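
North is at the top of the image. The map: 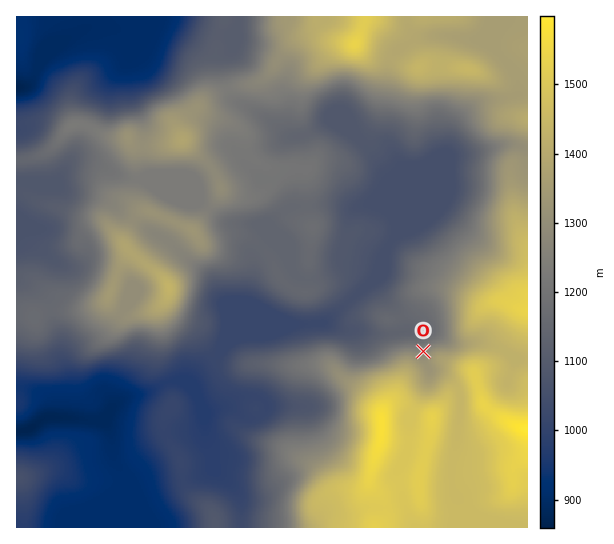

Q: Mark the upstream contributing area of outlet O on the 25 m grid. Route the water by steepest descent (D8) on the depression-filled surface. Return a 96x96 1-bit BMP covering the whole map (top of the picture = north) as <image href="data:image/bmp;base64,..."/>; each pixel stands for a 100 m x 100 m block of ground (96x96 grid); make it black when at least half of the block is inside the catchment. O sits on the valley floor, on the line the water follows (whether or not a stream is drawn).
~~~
<image width="96" height="96" href="data:image/bmp;base64,Qk2+BAAAAAAAAD4AAAAoAAAAYAAAAGAAAAABAAEAAAAAAIAEAAATCwAAEwsAAAIAAAAAAAAA////AAAAAAAAAAAAAAAAAA////8AAAAAAAAAAAf///8AAAAAAAAAAAf///8AAAAAAAAAAAf///8AAAAAAAAAAAf///8AAAAAAAAAAAf///8AAAAAAAAAAA////8AAAAAAAAAAB////8AAAAAAAAAAD////8AAAAAAAAAAD////8AAAAAAAAAAB////8AAAAAAAAAAB////8AAAAAAAAAAB////8AAAAAAAAAAB////8AAAAAAAAAAA////8AAAAAAAAAAA////8AAAAAAAAAAA////8AAAAAAAAAAA////8AAAAAAAAAAA////8AAAAAAAAAAA////gAAAAAAAAAAA///+AAAAAAAAAAAAf//8AAAAAAAAAAAAf//wAAAAAAAAAAAAP//wAAAAAAAAAAAAH//gAAAAAAAAAAAAH//gAAAAAAAAAAAAD//gAAAAAAAAAAAAB//AAAAAAAAAAAAAA//AAAAAAAAAAAAAAf+AAAAAAAAAAAAAAP4AAAAAAAAAAAAAAPAAAAAAAAAAAAAAAAAAAAAAAAAAAAAAAAAAAAAAAAAAAAAAAAAAAAAAAAAAAAAAAAAAAAAAAAAAAAAAAAAAAAAAAAAAAAAAAAAAAAAAAAAAAAAAAAAAAAAAAAAAAAAAAAAAAAAAAAAAAAAAAAAAAAAAAAAAAAAAAAAAAAAAAAAAAAAAAAAAAAAAAAAAAAAAAAAAAAAAAAAAAAAAAAAAAAAAAAAAAAAAAAAAAAAAAAAAAAAAAAAAAAAAAAAAAAAAAAAAAAAAAAAAAAAAAAAAAAAAAAAAAAAAAAAAAAAAAAAAAAAAAAAAAAAAAAAAAAAAAAAAAAAAAAAAAAAAAAAAAAAAAAAAAAAAAAAAAAAAAAAAAAAAAAAAAAAAAAAAAAAAAAAAAAAAAAAAAAAAAAAAAAAAAAAAAAAAAAAAAAAAAAAAAAAAAAAAAAAAAAAAAAAAAAAAAAAAAAAAAAAAAAAAAAAAAAAAAAAAAAAAAAAAAAAAAAAAAAAAAAAAAAAAAAAAAAAAAAAAAAAAAAAAAAAAAAAAAAAAAAAAAAAAAAAAAAAAAAAAAAAAAAAAAAAAAAAAAAAAAAAAAAAAAAAAAAAAAAAAAAAAAAAAAAAAAAAAAAAAAAAAAAAAAAAAAAAAAAAAAAAAAAAAAAAAAAAAAAAAAAAAAAAAAAAAAAAAAAAAAAAAAAAAAAAAAAAAAAAAAAAAAAAAAAAAAAAAAAAAAAAAAAAAAAAAAAAAAAAAAAAAAAAAAAAAAAAAAAAAAAAAAAAAAAAAAAAAAAAAAAAAAAAAAAAAAAAAAAAAAAAAAAAAAAAAAAAAAAAAAAAAAAAAAAAAAAAAAAAAAAAAAAAAAAAAAAAAAAAAAAAAAAAAAAAAAAAAAAAAAAAAAAAAAAAAAAAAAAAAAAAAAAAAAAAAAAAAAAAAAAAAAAAAAAAAAAAAAAAAAAAAAAAAAAAAAAAAAAAAAAAAAAAAAAAAAAAAAAAAAAAAAAAAAAAAAAAAAAAAAAAAAAAAAAAAAAAAAAAAAAAAAAAAA="/>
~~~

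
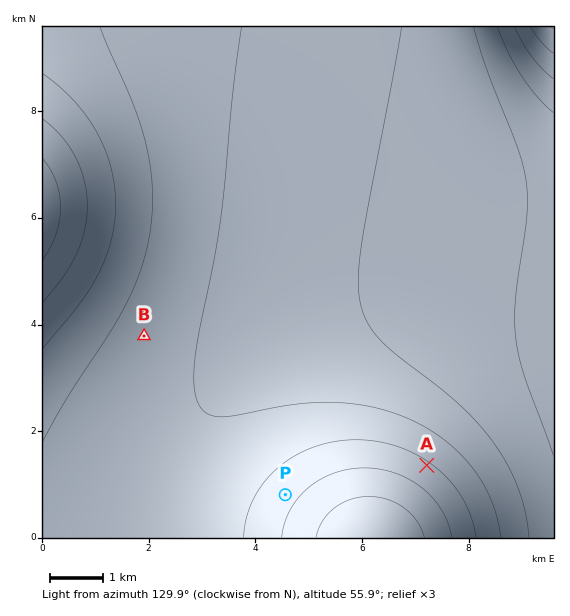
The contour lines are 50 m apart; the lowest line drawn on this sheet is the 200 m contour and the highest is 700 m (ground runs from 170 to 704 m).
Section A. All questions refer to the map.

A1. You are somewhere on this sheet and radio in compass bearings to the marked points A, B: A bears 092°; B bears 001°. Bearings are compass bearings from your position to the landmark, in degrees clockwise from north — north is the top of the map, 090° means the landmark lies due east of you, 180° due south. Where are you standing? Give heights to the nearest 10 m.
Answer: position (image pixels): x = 142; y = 455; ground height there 390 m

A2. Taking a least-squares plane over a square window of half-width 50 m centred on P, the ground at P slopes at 4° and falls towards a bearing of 127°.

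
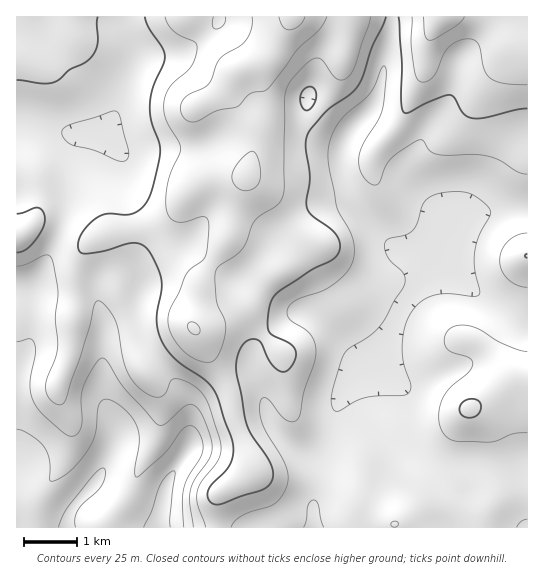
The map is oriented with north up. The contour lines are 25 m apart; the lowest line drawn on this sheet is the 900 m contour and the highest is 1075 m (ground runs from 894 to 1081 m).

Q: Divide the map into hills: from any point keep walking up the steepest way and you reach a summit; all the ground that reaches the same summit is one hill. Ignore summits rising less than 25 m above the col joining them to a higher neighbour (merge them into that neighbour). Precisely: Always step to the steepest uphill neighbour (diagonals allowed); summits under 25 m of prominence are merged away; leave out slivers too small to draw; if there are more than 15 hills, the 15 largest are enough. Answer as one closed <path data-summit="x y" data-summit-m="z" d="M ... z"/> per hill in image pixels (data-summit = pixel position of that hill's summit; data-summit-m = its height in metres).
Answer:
<path data-summit="293 17" data-summit-m="1081" d="M391 16l-375 1 0 105 26 3 27 8 12 1-4 7-5 21-4 24 0 21-7 23-25 51-4 14-16 0 1 233 296-1 0-24 6-18-2-28 14-20 10-43 20-26 13-5 5-5 26-55 26-27 18-11-4-5-40-8-15-8-11-11-18-24-17-38-1-18 2-11 6-11 22-26 7-16 12-63z"/><path data-summit="469 409" data-summit-m="1003" d="M449 265l-18 11-26 27-26 55-5 5-13 5-20 26-10 43-14 20 2 28-6 18 1 25 214-1 0-198-11-4-14-9-33-28z"/><path data-summit="441 17" data-summit-m="1066" d="M527 16l-135 1-9 61-6 19-10 17-16 17-7 15-1 17 4 16 14 30 18 24 16 15 10 4 36 7 8 5 0-26 16-18 20-8 43-3z"/><path data-summit="17 235" data-summit-m="1016" d="M19 123l-3 0 0 171 15 2 5-15 29-62 6-50 5-24 5-11-12-1-27-8z"/><path data-summit="527 255" data-summit-m="1000" d="M527 209l-34 2-22 5-19 17-4 10 3 26 52 47 20 12 5-1z"/>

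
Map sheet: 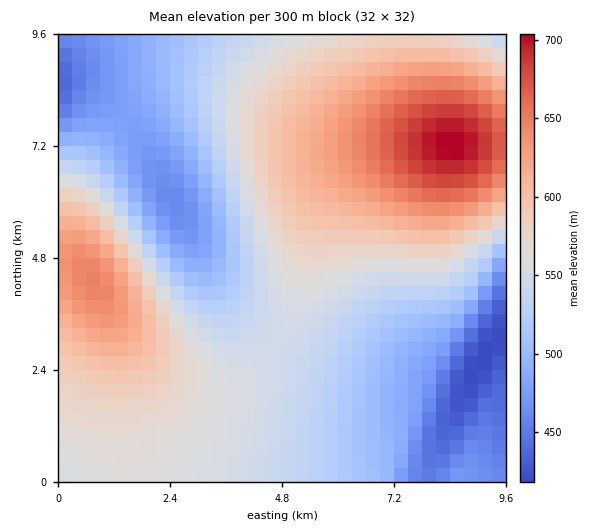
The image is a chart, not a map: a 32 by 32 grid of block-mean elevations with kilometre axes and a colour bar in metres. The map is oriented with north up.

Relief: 415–705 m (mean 555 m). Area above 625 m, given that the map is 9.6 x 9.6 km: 12.6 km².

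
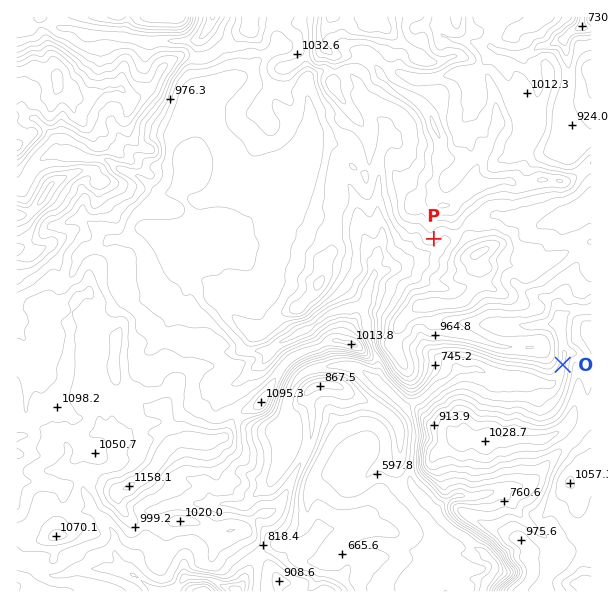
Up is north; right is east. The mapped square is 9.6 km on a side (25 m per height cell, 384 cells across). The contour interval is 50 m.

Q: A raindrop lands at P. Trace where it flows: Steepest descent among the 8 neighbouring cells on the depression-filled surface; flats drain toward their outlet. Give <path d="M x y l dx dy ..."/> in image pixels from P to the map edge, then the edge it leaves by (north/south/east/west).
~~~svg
<path d="M434 239l4 4 0 5-3 3-6 3-3 0-1 1-11 2-16 10-5 0-9 5-9 1-6 6-1 3 0 33 3 5 0 24 1 1 0 3 5 9 0 26 31 31 0 2 5 6 0 6 1 1 0 11-1 1 0 14-2 1 0 14-1 1 0 9 4 9 9 9 0 2 2 0 7 7 0 2 2 0 0 3 18 18 13 7 12 12 3 0 3 3 2 0 0 2 10 10 0 6-10 12-2 9"/>
exit: south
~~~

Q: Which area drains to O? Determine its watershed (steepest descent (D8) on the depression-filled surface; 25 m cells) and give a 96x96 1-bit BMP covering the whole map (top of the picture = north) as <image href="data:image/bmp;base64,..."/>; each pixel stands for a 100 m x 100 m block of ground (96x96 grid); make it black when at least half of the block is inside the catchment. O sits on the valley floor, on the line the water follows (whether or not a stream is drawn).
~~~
<image width="96" height="96" href="data:image/bmp;base64,Qk2+BAAAAAAAAD4AAAAoAAAAYAAAAGAAAAABAAEAAAAAAIAEAAATCwAAEwsAAAIAAAAAAAAA////AAAAAAAAAAAAAAAAAAAAAAAAAAAAAAAAAAAAAAAAAAAAAAAAAAAAAAAAAAAAAAAAAAAAAAAAAAAAAAAAAAAAAAAAAAAAAAAAAAAAAAAAAAAAAAAAAAAAAAAAAAAAAAAAAAAAAAAAAAAAAAAAAAAAAAAAAAAAAAAAAAAAAAAAAAAAAAAAAAAAAAAAAAAAAAAAAAAAAAAAAAAAAAAAAAAAAAAAAAAAAAAAAAAAAAAAAAAAAAAAAAAAAAAAAAAAAAAAAAAAAAAAAAAAAAAAAAAAAAAAAAAAAAAAAAAAAAAAAAAAAAAAAAAAAAAAAAAAAAAAAAAAAAAAAAAAAAAAAAAAAAAAAAAAAAAAAAAAAAAAAAAAAAAAAAAAAAEAAAAAAAAAAAAAAAMAAAAAAAAAAAAAAAcAAAAAAAAAAAAAAA8AAAAAAAAAAAAAAB8AAAAAAAAAAAAAAB8AAAAAAAAAAAAAAA8AAAAAAAAAAAAAAAcAAAAAAAAAAAAAAAcAAAAAAAAAAAAAAAcAAAAAAAAAAAAAAAcAAAAAAAAAAAAAAAMAAAAAAAAAAAAAAAMAAAAAAAAAAAAAAAMAAAAAAAAAAAAAAAMAAAAAAAAAAAAAAAcAAAAAAAAAAAAAAD8AAAAAAAAAAAAAAH8AAAAAAAAAAAAAAP8AAAAAAAAAAAAB//8AAAAAAAAAAAAP//8AAAAAAAAAAAB///8AAAAAAAAAAAP///8AAAAAAAAAAAf///8AAAAAAAAAAAf///8AAAAAAAAAAAf///8AAAAAAAAAAAA///8AAAAAAAAAAAAf//8AAAAAAAAAAAAP//8AAAAAAAAAAAAH//8AAAAAAAAAAAAH//8AAAAAAAAAAAAH//8AAAAAAAAAAAAAwf8AAAAAAAAAAAAAAH8AAAAAAAAAAAAAAB8AAAAAAAAAAAAAAAcAAAAAAAAAAAAAAAAAAAAAAAAAAAAAAAAAAAAAAAAAAAAAAAAAAAAAAAAAAAAAAAAAAAAAAAAAAAAAAAAAAAAAAAAAAAAAAAAAAAAAAAAAAAAAAAAAAAAAAAAAAAAAAAAAAAAAAAAAAAAAAAAAAAAAAAAAAAAAAAAAAAAAAAAAAAAAAAAAAAAAAAAAAAAAAAAAAAAAAAAAAAAAAAAAAAAAAAAAAAAAAAAAAAAAAAAAAAAAAAAAAAAAAAAAAAAAAAAAAAAAAAAAAAAAAAAAAAAAAAAAAAAAAAAAAAAAAAAAAAAAAAAAAAAAAAAAAAAAAAAAAAAAAAAAAAAAAAAAAAAAAAAAAAAAAAAAAAAAAAAAAAAAAAAAAAAAAAAAAAAAAAAAAAAAAAAAAAAAAAAAAAAAAAAAAAAAAAAAAAAAAAAAAAAAAAAAAAAAAAAAAAAAAAAAAAAAAAAAAAAAAAAAAAAAAAAAAAAAAAAAAAAAAAAAAAAAAAAAAAAAAAAAAAAAAAAAAAAAAAAAAAAAAAAAAAAAAAAAAAAAAAAAAAAAAAAAAAAAAAAAAAAAAAAAAAAAAAAAAAAAAAAAAAAAAAAAAAAAAAAAAAAAAAA="/>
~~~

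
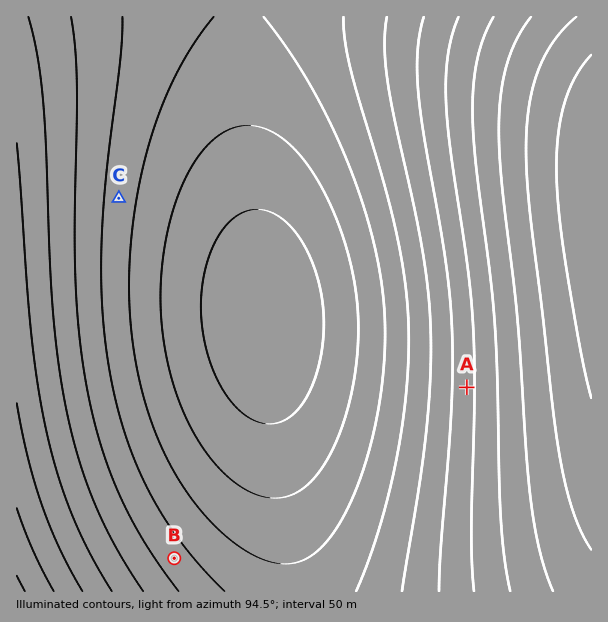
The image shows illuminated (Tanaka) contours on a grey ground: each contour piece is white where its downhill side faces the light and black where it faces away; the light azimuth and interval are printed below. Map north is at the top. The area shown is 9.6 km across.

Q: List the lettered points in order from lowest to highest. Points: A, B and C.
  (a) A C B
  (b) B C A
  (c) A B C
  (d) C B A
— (c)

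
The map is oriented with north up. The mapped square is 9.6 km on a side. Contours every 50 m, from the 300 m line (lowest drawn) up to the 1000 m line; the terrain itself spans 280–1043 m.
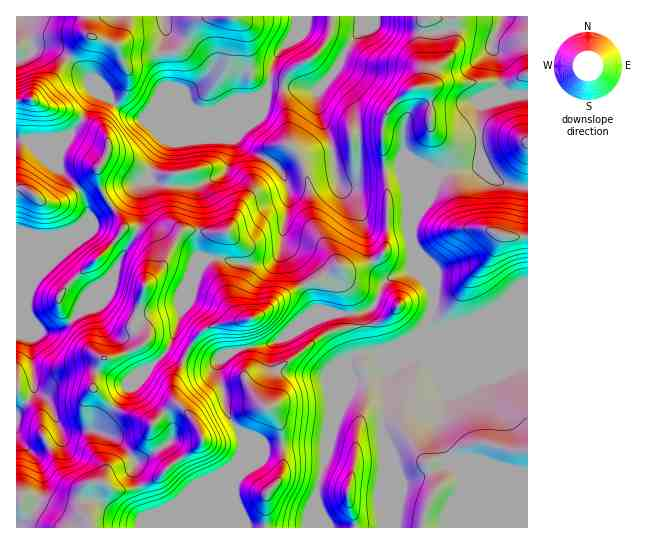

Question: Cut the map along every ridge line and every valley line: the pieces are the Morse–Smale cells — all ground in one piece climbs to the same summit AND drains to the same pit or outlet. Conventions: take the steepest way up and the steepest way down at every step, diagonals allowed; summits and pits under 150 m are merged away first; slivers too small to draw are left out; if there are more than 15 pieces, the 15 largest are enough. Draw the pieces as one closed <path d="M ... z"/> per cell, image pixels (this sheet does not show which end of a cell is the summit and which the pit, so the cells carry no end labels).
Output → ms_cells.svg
<path d="M527 16l-511 1 1 44 12-5 5-8 19 0 12 7 43 42-13-4-14 28-14 15-6 3-32 2 20 22 9 5 21 21 5 8 5 18-11 13-19 7-20 1-23-5 1 297 302-1-3-34 17-68 16-40 0-11 6 5 28-7 9-18 13-13 6-2 14-13 7-16 1-19-21-50 0-16 11-27 12-13 6-12 16-4 18-1 5-3 1-9 4 13 10 11 20 7 13 0z"/><path d="M426 324l-9 11-12 6-13 13-9 18-28 7-6-5 0 11-16 40-17 68 3 35 209-1 0-200-67 0-30 4z"/><path d="M481 156l-1 9-5 3-18 1-16 4-6 12-12 13-11 27 0 16 21 50 0 14-6 17 0 4 4 5 30-4 67-1 0-137-33-9-10-11z"/><path d="M47 47l-13 1-5 8-13 6 0 76 5 2 40-1 6-3 14-15 12-26 2-2 12 2-42-40z"/><path d="M19 139l-3 0 0 91 14 5 20 1 20-4 8-4 11-13-6-21-25-26-9-5-20-23z"/>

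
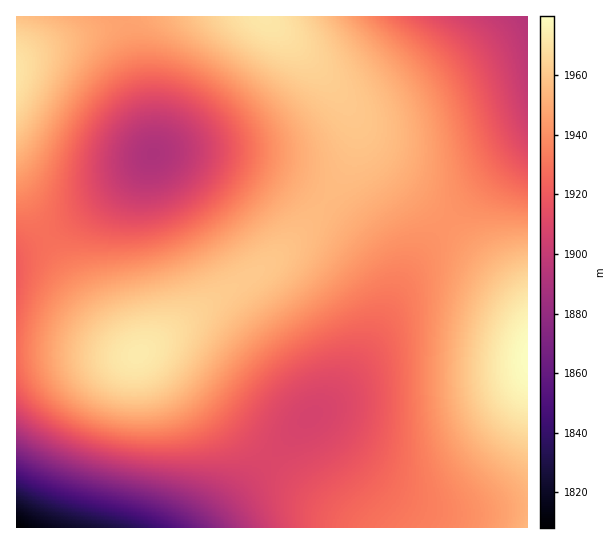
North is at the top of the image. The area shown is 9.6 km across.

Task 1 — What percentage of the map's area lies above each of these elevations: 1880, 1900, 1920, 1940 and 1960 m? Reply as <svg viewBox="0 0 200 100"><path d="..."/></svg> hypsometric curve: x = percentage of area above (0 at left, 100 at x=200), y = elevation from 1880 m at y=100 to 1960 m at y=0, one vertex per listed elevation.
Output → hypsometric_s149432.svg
<svg viewBox="0 0 200 100"><path d="M192 100l-8-25-35-25-54-25-70-25"/></svg>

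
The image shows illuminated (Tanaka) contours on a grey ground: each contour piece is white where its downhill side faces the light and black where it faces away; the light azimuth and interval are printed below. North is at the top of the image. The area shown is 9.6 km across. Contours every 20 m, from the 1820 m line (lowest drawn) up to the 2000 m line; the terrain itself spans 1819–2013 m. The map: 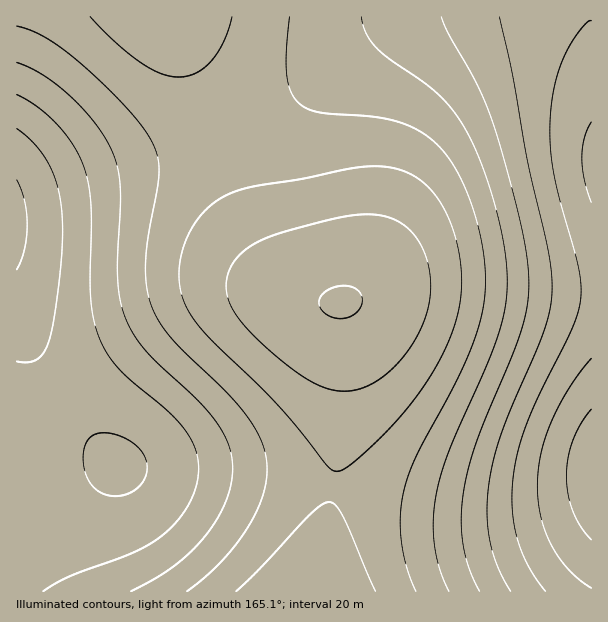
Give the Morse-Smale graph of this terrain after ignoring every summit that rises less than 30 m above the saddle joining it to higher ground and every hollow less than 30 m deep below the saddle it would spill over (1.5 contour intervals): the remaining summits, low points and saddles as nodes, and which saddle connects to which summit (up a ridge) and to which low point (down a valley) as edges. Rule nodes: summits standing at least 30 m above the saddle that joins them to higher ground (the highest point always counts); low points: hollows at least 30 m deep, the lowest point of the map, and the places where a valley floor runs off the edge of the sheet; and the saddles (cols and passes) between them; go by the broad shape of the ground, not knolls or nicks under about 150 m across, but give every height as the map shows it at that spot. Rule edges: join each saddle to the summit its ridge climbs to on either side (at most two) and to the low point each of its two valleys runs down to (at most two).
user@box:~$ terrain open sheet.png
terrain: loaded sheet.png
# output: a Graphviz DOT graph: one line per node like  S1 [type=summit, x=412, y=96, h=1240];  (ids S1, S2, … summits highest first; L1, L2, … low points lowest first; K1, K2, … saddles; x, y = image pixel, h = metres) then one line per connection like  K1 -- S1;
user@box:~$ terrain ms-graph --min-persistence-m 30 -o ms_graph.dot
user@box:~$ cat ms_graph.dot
graph terrain {
  S1 [type=summit, x=591, y=473, h=2013];
  S2 [type=summit, x=17, y=222, h=1964];
  L1 [type=low, x=341, y=302, h=1819];
  K1 [type=saddle, x=218, y=137, h=1870];
  K2 [type=saddle, x=333, y=486, h=1861];
  K1 -- S1;
  K1 -- S2;
  K1 -- L1;
  K2 -- S1;
  K2 -- S2;
  K2 -- L1;
}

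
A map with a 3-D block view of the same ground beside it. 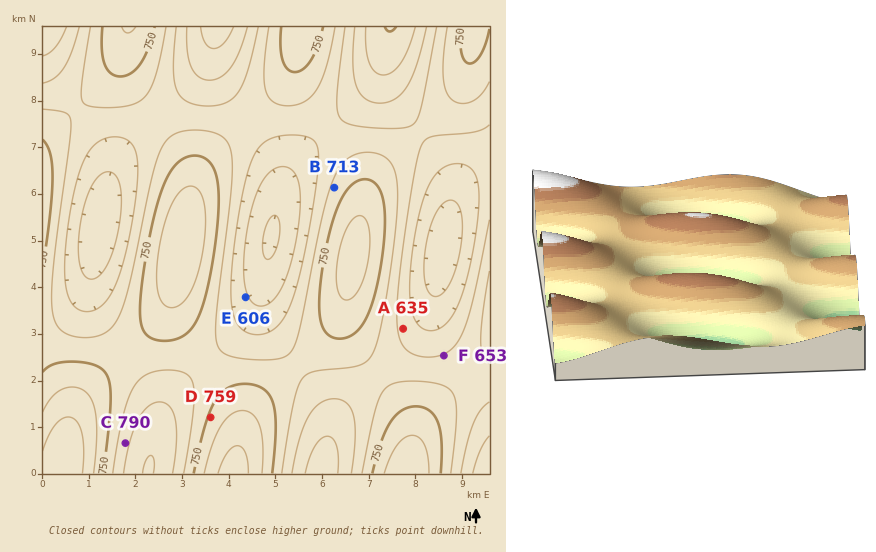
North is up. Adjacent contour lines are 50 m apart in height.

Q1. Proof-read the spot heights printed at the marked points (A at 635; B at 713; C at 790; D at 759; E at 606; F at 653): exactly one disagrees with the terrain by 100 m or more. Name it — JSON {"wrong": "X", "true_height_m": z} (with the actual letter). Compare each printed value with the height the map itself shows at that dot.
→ {"wrong": "C", "true_height_m": 665}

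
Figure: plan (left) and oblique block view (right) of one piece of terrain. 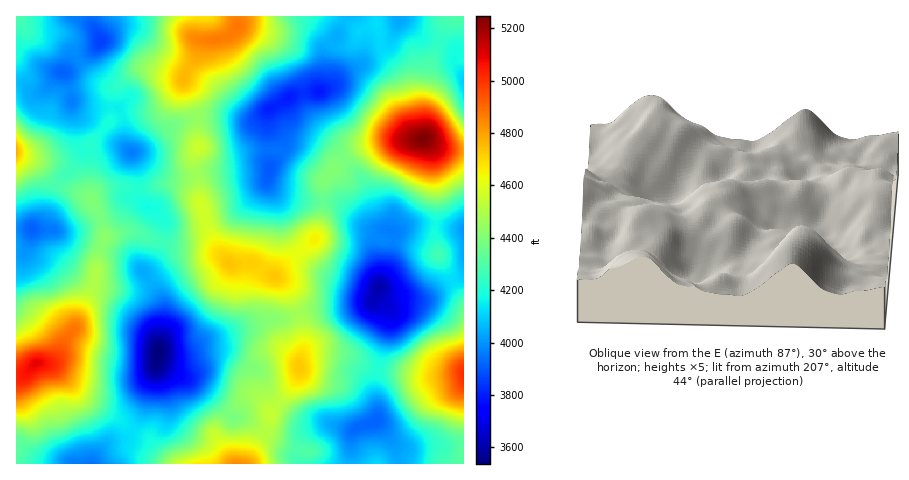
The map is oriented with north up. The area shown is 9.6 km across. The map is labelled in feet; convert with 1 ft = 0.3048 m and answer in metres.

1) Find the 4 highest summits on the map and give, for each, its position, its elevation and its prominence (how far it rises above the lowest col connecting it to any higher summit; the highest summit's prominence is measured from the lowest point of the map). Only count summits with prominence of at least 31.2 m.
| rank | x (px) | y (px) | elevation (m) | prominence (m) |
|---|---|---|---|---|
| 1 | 423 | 139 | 1599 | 521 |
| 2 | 36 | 363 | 1551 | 252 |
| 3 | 238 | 26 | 1486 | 163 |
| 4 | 230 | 264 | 1444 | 81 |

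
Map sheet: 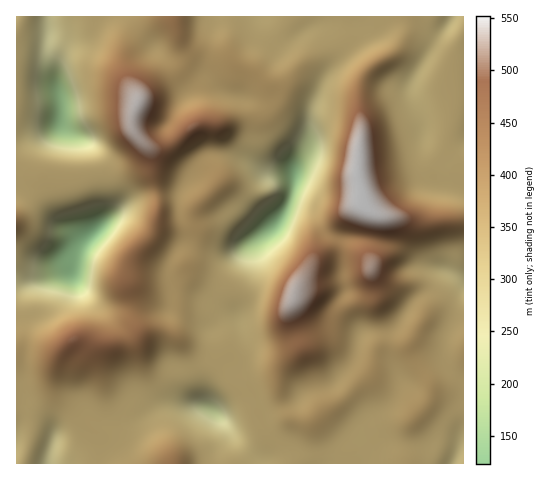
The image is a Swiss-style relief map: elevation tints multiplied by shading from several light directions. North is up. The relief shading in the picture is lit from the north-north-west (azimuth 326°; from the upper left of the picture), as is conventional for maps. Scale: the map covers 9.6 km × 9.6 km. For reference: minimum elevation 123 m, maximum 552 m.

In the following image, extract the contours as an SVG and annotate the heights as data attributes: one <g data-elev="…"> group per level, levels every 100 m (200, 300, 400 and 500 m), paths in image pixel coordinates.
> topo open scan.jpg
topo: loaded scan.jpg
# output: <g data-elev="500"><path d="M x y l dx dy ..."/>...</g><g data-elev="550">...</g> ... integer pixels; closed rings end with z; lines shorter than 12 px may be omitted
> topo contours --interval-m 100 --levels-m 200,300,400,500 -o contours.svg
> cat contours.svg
<g data-elev="200"><path d="M73 291l-23-7-3-3-2-4-1-18 11-20 3-14 8-5 30-9 9-2 8 2 4 5-2 7-6 11-17 22-8 30-4 5z"/><path d="M246 252l-3-1-3-3 0-5 2-5 21-24 15-14 4-6 1-7-3-16 3-11 3-5 6-3 8-2 6 0 2 2 1 5-2 18-22 56-7 8-15 10-8 3z"/><path d="M63 143l-13-5-4-5-1-6 1-21-3-24 4-7 8-4 6 2 6 9 6 15 3 22 10 18-1 3-4 3z"/></g><g data-elev="300"><path d="M34 463l13-33 2-4 4-1 6 3 3 6 0 22 2 7"/><path d="M449 463l10-15 1 3-3 12"/><path d="M231 443l-34-16-14-9-9-11 0-4 3-5 9-7 16-4 9 1 9 5 12 14 8 20 1 7-2 5-3 3z"/><path d="M463 293l-10-11-12-10-1-3 1-3 4-1 14 3 4-1"/><path d="M249 275l-11-5-9-6-5-6-1-7 2-9 5-11 19-23 13-14-12-20-3-9 1-5 3-3 16-5 14-12 9-10 16-29 8-9 5-1 2 7 0 18 6 18 1 11-1 14-5 15-34 69-23 28-8 4z"/><path d="M17 266l8-14 14-15 5-21 5-6 53-15 22-1 5 2 3 4 1 8-3 10-26 34-5 9-3 12-1 20-5 8-8 3-11 1-54-11"/><path d="M64 17l11 23 0 24 9 31 4 20 11 19 3 9-1 8-10 5-21 1-21-4-14-6-9-9-1-7 2-26-1-38 4-32 4-18"/><path d="M456 17l-4 9-6 3-2-4 4-8"/></g><g data-elev="400"><path d="M183 463l-4-11-5-4-5-1-4 1-5 5-2 5 1 5"/><path d="M52 375l16-2 30-1 24-12 7-2 12 0 7-5 13-23-2-4-11-12-2-8 3-18-1-17 1-8 17-28 3-8-2-18-5-16 1-6 10-21 8-10 21-14 16-3 6-2 5-5 3-7 0-6-4-6-18-7-10-1-22 7-6 0-3-4-5-23-5-10-6-6-16-9-11-10-4-2-5 1-4 3-9 17-2 19 2 27 8 22 13 17 10 19 15 16 1 5 0 5-8 25-23 23-13 24-1 7 1 8 10 21-2 11-4 3-5 1-23-2-12 1-9 4-15 11-6 8 0 14 4 12z"/><path d="M463 215l-10-6-25-4-16-5-8-5-7-8-7-20-8-45-11-27-2-10 1-10 11-14-4-1-6 3-16 13-5 7-3 8-5 33-10 51-1 21-5 19 2 17-3 1-13-4-6 4-27 44-7 17-4 14 0 12 6 23 4 23 6 3 15-1 17-6 7-7 6-15 0-31 7-22 0-16 4-8 2 0 2 3 4 14 5 10 0 14 17 9 9 0 11-8 11-19 0-5-5-8 0-6 8-20 8-4 25-8 19-5 7-4"/><path d="M159 17l13 18 7 5 3-2 2-4-1-17"/></g><g data-elev="500"><path d="M283 320l8 0 9-4 7-7 6-9 3-9 2-25 0-6-3-3-4-1-5 4-14 15-6 8-7 25 0 7z"/><path d="M368 279l4 1 4-2 4-8 0-11-8-5-6 2-3 6 0 11z"/><path d="M381 230l11-1 10-3 5-4 1-5-3-4-16-12-9-13-5-17-5-44-5-9-5-4-6 8-7 24-6 28-2 39 3 5 7 4 18 6z"/><path d="M148 157l7-1 4-6-2-5-9-11-3-7 1-7 7-16-1-9-4-7-5-5-10-4-6-1-5 4-2 8-1 23 2 16 3 7 6 7 10 10z"/></g>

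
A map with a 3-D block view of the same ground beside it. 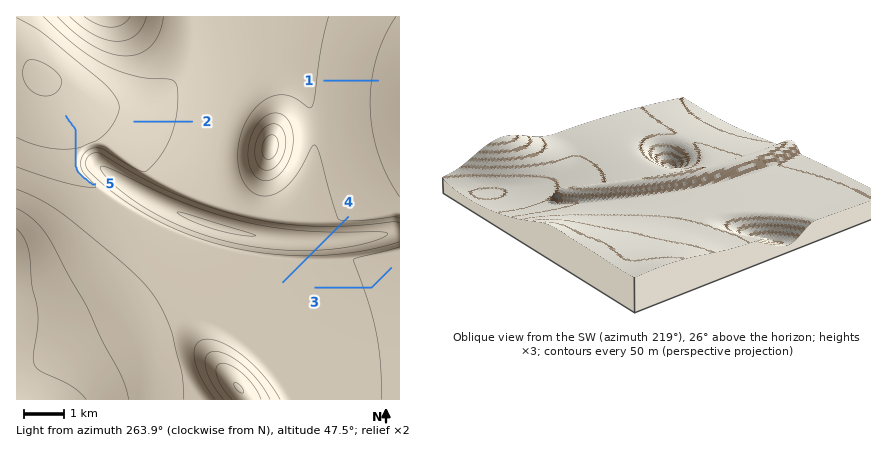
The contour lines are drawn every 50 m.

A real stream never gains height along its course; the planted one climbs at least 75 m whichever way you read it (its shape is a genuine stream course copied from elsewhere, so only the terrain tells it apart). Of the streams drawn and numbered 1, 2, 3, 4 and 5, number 4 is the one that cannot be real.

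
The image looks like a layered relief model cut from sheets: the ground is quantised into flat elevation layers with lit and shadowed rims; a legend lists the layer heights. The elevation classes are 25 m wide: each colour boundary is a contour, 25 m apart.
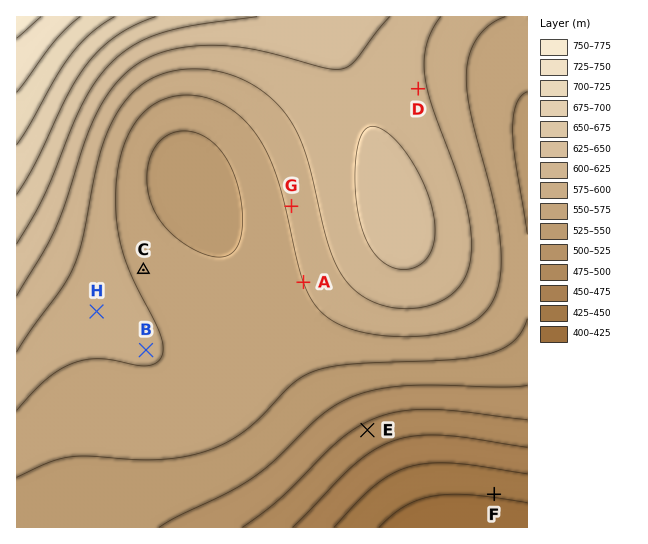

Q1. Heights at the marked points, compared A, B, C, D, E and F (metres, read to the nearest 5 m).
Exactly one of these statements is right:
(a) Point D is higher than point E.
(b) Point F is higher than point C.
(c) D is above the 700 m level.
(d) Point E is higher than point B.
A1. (a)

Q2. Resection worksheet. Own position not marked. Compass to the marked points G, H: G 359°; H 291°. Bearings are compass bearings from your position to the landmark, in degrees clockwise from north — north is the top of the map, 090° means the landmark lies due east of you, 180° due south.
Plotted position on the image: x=294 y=387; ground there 550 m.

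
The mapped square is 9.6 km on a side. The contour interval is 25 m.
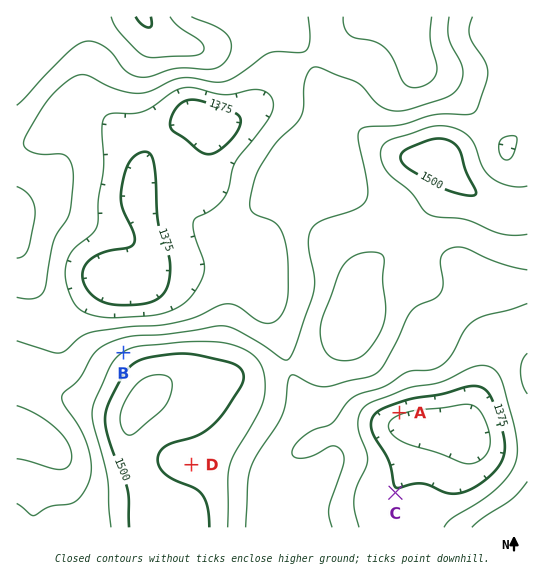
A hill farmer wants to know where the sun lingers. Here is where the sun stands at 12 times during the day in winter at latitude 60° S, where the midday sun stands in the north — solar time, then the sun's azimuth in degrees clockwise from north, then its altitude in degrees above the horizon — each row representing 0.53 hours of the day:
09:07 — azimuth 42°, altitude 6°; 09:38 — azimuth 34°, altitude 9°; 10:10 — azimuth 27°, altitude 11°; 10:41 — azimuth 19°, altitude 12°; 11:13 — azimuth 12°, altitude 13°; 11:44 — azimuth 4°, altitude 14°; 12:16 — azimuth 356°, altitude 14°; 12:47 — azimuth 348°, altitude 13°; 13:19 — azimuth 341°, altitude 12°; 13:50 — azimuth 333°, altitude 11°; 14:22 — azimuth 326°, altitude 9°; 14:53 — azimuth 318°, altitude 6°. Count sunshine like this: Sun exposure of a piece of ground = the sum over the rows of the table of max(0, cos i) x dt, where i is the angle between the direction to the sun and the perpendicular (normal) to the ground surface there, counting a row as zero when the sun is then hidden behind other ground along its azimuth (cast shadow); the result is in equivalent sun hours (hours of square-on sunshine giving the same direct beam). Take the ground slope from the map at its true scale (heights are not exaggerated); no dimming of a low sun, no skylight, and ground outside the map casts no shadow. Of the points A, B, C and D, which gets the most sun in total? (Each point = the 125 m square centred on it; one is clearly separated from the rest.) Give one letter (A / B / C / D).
B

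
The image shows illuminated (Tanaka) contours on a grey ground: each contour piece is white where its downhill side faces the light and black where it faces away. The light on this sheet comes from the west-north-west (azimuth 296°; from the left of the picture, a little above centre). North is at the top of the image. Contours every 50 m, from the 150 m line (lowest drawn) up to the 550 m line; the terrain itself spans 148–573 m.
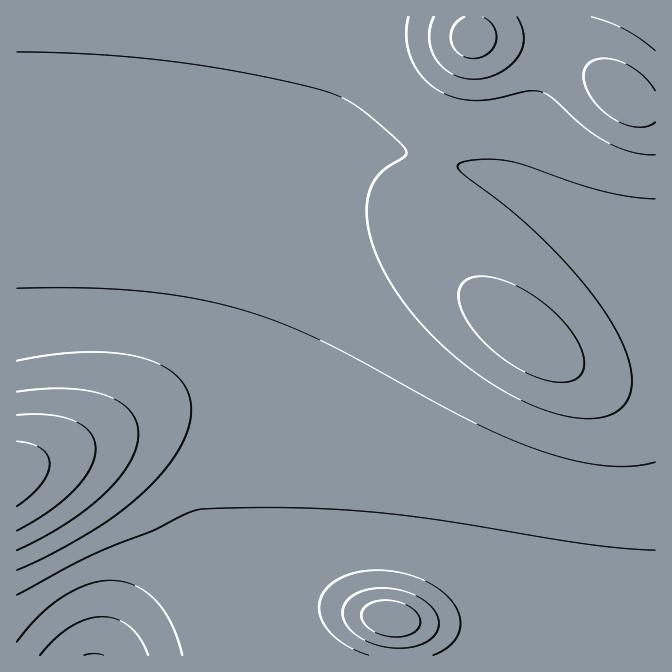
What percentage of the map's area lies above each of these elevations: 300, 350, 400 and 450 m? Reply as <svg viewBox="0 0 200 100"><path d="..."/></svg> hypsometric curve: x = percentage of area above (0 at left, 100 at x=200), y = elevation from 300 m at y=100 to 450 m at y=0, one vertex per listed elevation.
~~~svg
<svg viewBox="0 0 200 100"><path d="M166 100l-42-33-66-34-40-33"/></svg>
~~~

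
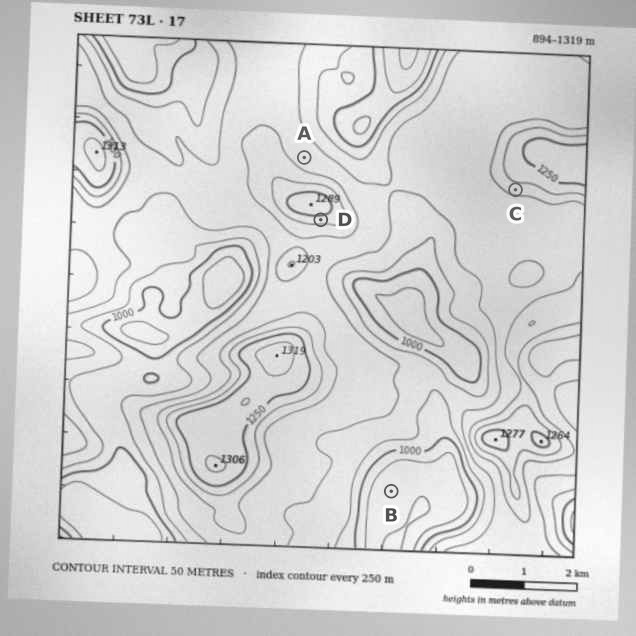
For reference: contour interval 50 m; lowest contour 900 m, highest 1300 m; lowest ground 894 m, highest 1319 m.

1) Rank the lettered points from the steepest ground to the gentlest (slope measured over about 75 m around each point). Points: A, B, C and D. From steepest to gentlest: D C A B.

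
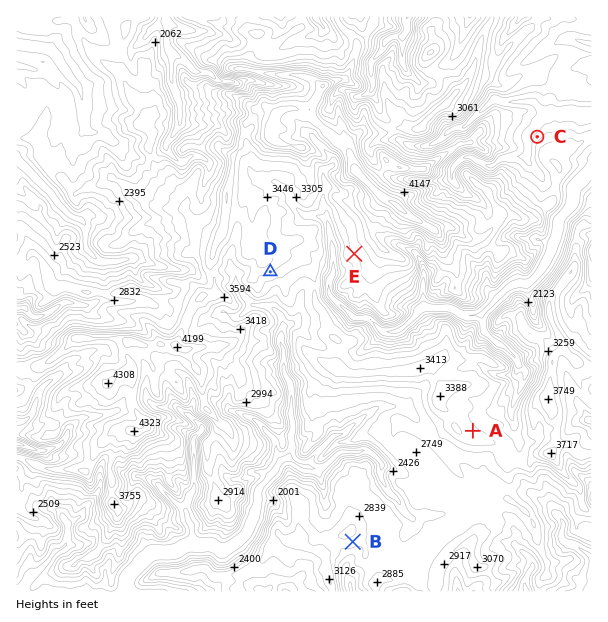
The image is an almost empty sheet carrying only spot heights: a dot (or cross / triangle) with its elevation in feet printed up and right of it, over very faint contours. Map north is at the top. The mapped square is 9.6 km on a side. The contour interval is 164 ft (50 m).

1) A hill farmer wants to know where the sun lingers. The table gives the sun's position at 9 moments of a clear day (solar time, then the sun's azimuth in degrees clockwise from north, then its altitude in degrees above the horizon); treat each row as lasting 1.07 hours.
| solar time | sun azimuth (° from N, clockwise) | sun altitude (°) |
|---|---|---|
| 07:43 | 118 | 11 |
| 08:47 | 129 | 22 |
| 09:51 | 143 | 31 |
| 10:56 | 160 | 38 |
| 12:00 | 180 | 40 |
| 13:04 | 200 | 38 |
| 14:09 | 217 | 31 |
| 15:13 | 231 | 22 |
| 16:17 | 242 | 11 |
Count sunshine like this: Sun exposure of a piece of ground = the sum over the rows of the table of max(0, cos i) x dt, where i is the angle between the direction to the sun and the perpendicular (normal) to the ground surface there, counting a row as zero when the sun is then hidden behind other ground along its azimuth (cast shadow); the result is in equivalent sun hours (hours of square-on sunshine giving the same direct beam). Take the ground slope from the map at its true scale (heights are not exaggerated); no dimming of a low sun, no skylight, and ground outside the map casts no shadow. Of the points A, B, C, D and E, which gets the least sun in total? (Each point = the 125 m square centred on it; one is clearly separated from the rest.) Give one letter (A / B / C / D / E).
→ C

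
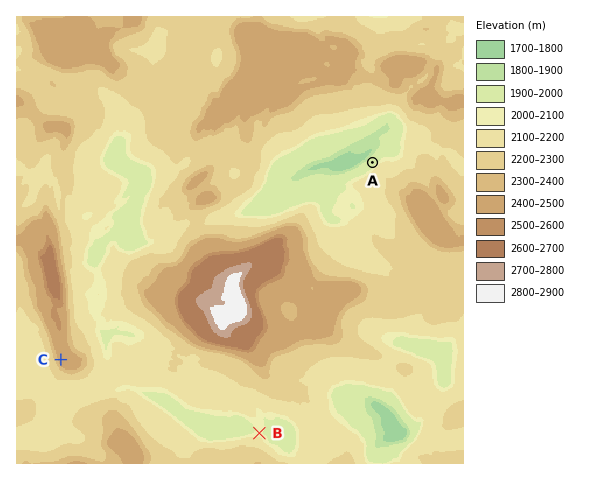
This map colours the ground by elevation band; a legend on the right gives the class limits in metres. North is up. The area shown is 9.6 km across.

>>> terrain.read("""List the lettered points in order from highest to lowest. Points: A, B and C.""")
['C', 'B', 'A']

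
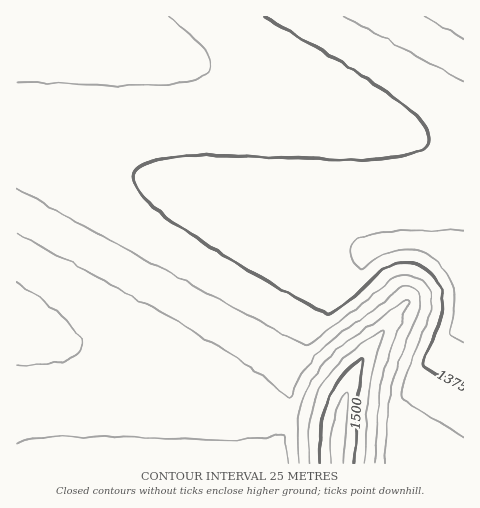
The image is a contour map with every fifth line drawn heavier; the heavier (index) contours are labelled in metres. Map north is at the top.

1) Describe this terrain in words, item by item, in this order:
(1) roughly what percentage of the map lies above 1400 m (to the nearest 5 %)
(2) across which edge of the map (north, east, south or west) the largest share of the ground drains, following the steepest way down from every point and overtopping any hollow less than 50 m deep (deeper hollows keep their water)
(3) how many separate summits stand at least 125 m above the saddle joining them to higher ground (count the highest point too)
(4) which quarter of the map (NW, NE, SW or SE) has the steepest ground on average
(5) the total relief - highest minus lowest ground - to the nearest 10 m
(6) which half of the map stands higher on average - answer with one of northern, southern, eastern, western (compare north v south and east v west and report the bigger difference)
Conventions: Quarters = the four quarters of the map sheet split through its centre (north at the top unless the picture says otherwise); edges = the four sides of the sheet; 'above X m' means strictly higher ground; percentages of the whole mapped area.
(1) About 45 % of the map lies above 1400 m.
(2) Drainage is mainly to the east: more ground falls towards that edge than towards any other.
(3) Counting only tops that stand 125 m proud, the map has 1 summit.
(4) Slopes are steepest in the south-east quarter.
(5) From the lowest to the highest ground is roughly 220 m.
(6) On average the southern half of the map is the higher ground.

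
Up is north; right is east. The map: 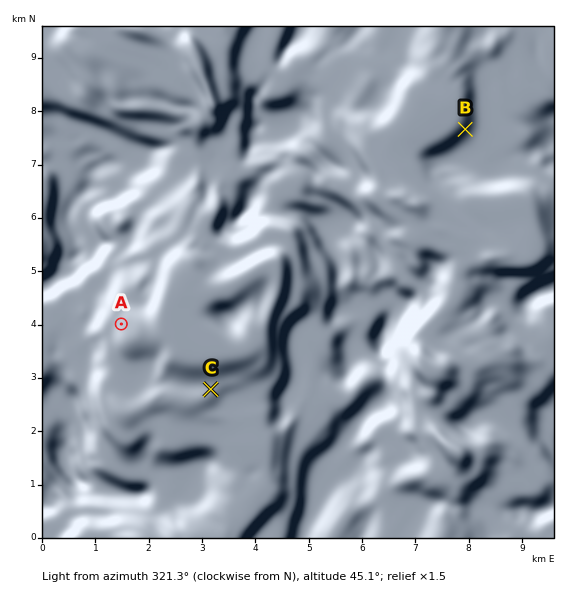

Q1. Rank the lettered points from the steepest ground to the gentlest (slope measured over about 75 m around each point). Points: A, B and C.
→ B A C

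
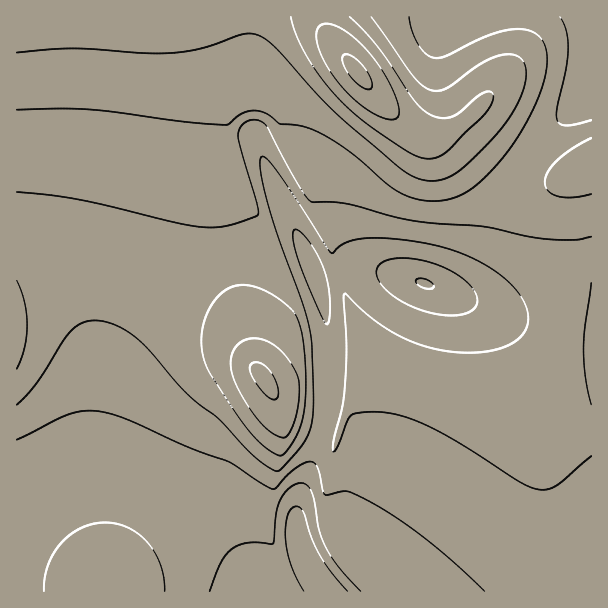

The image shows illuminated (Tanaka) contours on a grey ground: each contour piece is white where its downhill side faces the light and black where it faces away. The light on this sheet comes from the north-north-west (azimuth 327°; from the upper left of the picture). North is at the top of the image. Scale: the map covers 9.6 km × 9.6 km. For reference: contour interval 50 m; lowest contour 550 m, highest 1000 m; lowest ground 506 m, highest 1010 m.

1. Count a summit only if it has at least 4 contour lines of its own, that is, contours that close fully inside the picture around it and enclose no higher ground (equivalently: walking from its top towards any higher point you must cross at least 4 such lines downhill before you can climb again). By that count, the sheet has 0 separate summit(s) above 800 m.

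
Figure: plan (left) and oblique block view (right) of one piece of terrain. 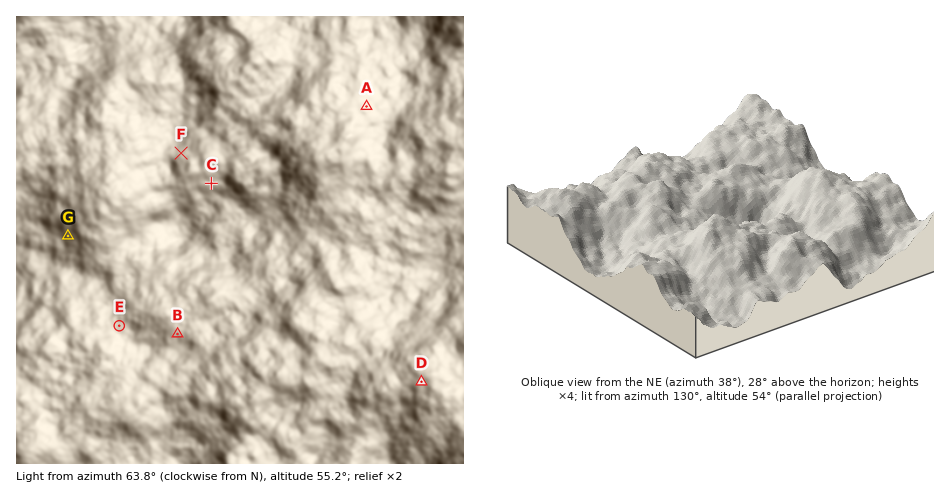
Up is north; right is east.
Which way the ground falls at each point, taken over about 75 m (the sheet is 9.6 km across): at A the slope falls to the NE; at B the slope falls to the S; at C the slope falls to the S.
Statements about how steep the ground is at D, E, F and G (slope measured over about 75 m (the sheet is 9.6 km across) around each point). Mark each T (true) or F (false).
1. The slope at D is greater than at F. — F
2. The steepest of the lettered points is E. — F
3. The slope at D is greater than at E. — T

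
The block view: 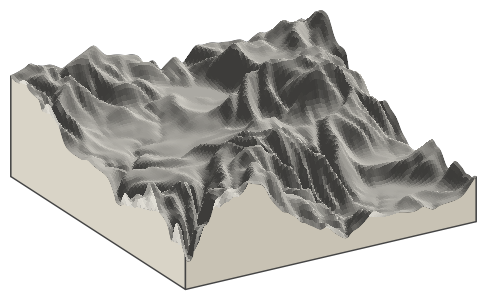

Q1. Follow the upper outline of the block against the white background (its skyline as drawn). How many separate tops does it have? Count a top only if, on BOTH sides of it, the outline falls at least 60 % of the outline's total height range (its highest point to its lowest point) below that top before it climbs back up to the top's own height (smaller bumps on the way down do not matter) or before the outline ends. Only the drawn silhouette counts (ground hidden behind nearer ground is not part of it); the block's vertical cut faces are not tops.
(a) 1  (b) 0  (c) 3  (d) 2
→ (b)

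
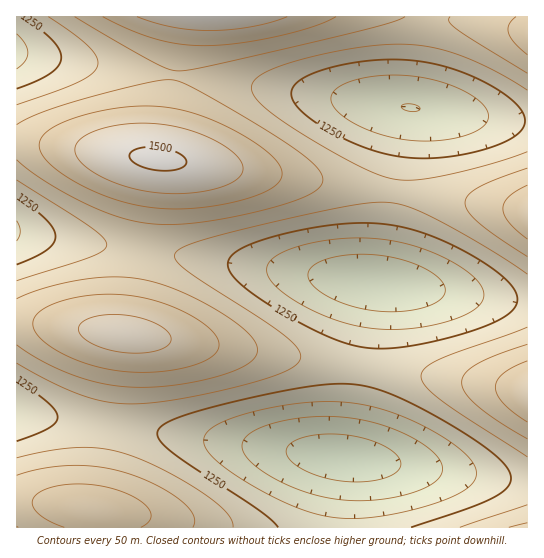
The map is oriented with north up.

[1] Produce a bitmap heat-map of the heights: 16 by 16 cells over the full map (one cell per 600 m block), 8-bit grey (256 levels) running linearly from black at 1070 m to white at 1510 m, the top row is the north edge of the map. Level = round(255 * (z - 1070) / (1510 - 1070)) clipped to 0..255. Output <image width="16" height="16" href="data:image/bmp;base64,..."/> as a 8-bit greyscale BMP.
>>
<image width="16" height="16" href="data:image/bmp;base64,Qk02BQAAAAAAADYEAAAoAAAAEAAAABAAAAABAAgAAAAAAAABAAATCwAAEwsAAAABAAAAAAAAAAAAAAEBAQACAgIAAwMDAAQEBAAFBQUABgYGAAcHBwAICAgACQkJAAoKCgALCwsADAwMAA0NDQAODg4ADw8PABAQEAAREREAEhISABMTEwAUFBQAFRUVABYWFgAXFxcAGBgYABkZGQAaGhoAGxsbABwcHAAdHR0AHh4eAB8fHwAgICAAISEhACIiIgAjIyMAJCQkACUlJQAmJiYAJycnACgoKAApKSkAKioqACsrKwAsLCwALS0tAC4uLgAvLy8AMDAwADExMQAyMjIAMzMzADQ0NAA1NTUANjY2ADc3NwA4ODgAOTk5ADo6OgA7OzsAPDw8AD09PQA+Pj4APz8/AEBAQABBQUEAQkJCAENDQwBEREQARUVFAEZGRgBHR0cASEhIAElJSQBKSkoAS0tLAExMTABNTU0ATk5OAE9PTwBQUFAAUVFRAFJSUgBTU1MAVFRUAFVVVQBWVlYAV1dXAFhYWABZWVkAWlpaAFtbWwBcXFwAXV1dAF5eXgBfX18AYGBgAGFhYQBiYmIAY2NjAGRkZABlZWUAZmZmAGdnZwBoaGgAaWlpAGpqagBra2sAbGxsAG1tbQBubm4Ab29vAHBwcABxcXEAcnJyAHNzcwB0dHQAdXV1AHZ2dgB3d3cAeHh4AHl5eQB6enoAe3t7AHx8fAB9fX0Afn5+AH9/fwCAgIAAgYGBAIKCggCDg4MAhISEAIWFhQCGhoYAh4eHAIiIiACJiYkAioqKAIuLiwCMjIwAjY2NAI6OjgCPj48AkJCQAJGRkQCSkpIAk5OTAJSUlACVlZUAlpaWAJeXlwCYmJgAmZmZAJqamgCbm5sAnJycAJ2dnQCenp4An5+fAKCgoAChoaEAoqKiAKOjowCkpKQApaWlAKampgCnp6cAqKioAKmpqQCqqqoAq6urAKysrACtra0Arq6uAK+vrwCwsLAAsbGxALKysgCzs7MAtLS0ALW1tQC2trYAt7e3ALi4uAC5ubkAurq6ALu7uwC8vLwAvb29AL6+vgC/v78AwMDAAMHBwQDCwsIAw8PDAMTExADFxcUAxsbGAMfHxwDIyMgAycnJAMrKygDLy8sAzMzMAM3NzQDOzs4Az8/PANDQ0ADR0dEA0tLSANPT0wDU1NQA1dXVANbW1gDX19cA2NjYANnZ2QDa2toA29vbANzc3ADd3d0A3t7eAN/f3wDg4OAA4eHhAOLi4gDj4+MA5OTkAOXl5QDm5uYA5+fnAOjo6ADp6ekA6urqAOvr6wDs7OwA7e3tAO7u7gDv7+8A8PDwAPHx8QDy8vIA8/PzAPT09AD19fUA9vb2APf39wD4+PgA+fn5APr6+gD7+/sA/Pz8AP39/QD+/v4A////ALnJzce3oIVrVUZBRVFjd4qut7arl3xeQSgYERYkOVJse4WHf29YPycUCQgSJ0NjhFxueHpzZlVENzAzQFd0lrdyjZ+op56QgHFoZ25+la/KpsHT29fLt6GKeG1rcX+SprvQ3N7VwqiLblVEPT9LXXOaqrOzqZZ9YEUuIBsiM0xpZ3qIjoyBb1tHNy8wPFJwklp2jp2kopiKem1maHKGoL+Co7/T3NzSwq+dj4iKlKW7r83l9fr05c2zmIFxa255i6/F1+Hh18Opi21UQzxATWN/k6Svsauchm5WQjc2P1NvVW6GmqWoo5aGdWhhY2+EoV9/n7rO2NjQwrGimJWbqsA="/>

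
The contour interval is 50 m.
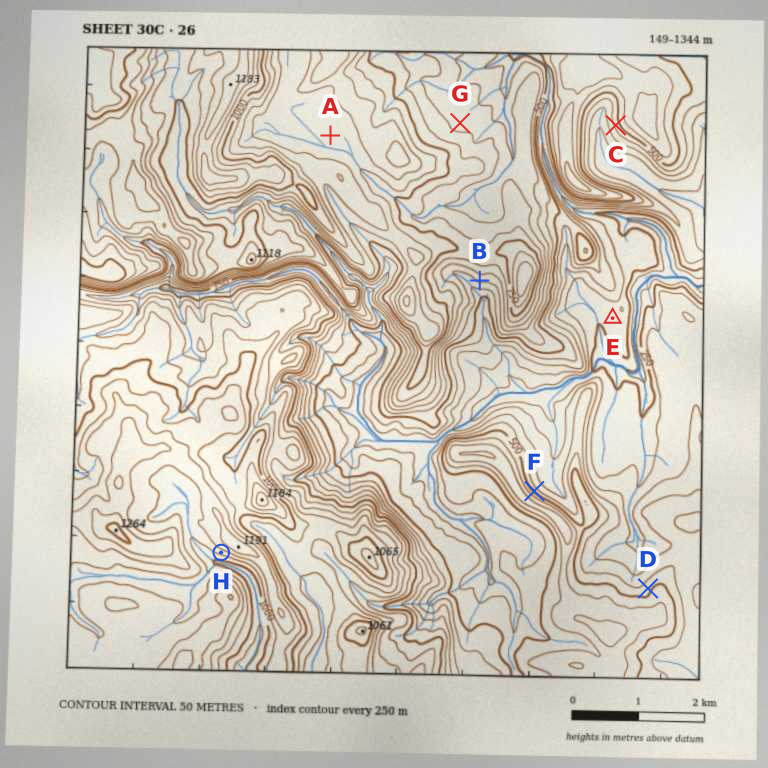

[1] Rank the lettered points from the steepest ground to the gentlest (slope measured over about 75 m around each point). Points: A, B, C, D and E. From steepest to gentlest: C B D E A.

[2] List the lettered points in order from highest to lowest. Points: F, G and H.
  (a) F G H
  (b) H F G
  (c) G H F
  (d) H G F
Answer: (d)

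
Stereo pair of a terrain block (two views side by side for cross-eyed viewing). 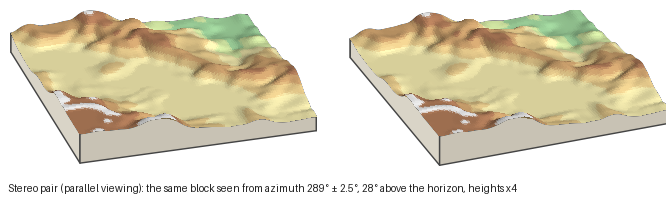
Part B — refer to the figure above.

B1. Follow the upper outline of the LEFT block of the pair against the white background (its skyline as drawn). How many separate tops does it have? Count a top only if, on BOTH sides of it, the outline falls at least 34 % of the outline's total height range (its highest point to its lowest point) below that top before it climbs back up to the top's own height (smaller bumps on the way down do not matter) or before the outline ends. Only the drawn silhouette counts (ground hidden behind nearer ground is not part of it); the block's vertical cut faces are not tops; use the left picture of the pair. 0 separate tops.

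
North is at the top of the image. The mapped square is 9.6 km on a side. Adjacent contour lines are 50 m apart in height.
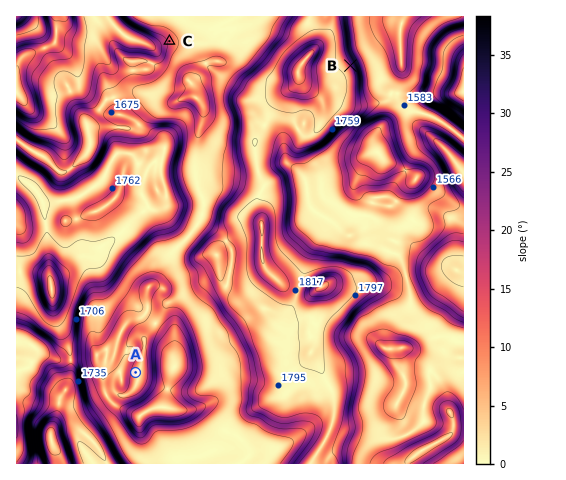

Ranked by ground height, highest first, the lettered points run B C A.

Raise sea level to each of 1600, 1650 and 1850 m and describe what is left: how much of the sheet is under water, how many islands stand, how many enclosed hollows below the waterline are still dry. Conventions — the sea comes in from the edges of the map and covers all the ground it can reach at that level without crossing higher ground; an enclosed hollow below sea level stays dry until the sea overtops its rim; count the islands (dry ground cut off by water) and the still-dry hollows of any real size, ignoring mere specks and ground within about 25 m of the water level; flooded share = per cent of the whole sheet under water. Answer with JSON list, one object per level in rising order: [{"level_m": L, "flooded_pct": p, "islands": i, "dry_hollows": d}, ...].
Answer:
[{"level_m": 1600, "flooded_pct": 42, "islands": 0, "dry_hollows": 0}, {"level_m": 1650, "flooded_pct": 50, "islands": 0, "dry_hollows": 0}, {"level_m": 1850, "flooded_pct": 94, "islands": 4, "dry_hollows": 0}]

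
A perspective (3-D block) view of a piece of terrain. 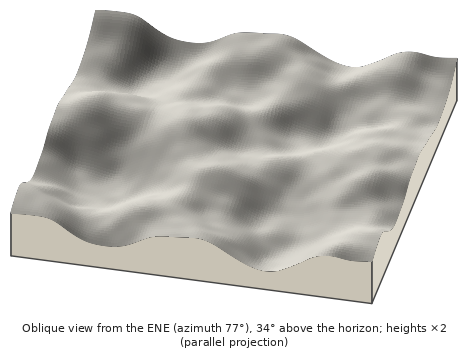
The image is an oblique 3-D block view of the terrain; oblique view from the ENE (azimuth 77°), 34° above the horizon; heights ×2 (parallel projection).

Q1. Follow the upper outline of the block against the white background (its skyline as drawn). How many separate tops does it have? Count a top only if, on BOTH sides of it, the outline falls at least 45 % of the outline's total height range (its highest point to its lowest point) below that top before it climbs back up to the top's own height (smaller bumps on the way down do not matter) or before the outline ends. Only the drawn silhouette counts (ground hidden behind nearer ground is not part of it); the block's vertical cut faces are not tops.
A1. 0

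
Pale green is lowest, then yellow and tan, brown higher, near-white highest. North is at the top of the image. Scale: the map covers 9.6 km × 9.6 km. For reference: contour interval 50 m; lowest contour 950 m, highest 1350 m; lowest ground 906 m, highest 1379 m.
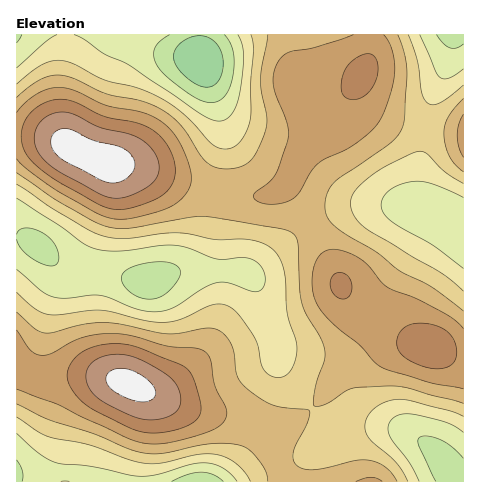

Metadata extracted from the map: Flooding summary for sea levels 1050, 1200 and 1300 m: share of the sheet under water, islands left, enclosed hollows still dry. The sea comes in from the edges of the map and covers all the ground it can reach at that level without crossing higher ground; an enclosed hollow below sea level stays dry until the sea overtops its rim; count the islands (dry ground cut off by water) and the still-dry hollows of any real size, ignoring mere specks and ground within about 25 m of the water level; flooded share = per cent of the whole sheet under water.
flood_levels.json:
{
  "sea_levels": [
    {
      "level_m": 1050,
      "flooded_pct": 18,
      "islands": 0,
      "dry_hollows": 0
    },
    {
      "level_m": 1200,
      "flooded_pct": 71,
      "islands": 0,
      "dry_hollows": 0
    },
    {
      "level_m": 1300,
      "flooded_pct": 94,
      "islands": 2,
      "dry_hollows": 0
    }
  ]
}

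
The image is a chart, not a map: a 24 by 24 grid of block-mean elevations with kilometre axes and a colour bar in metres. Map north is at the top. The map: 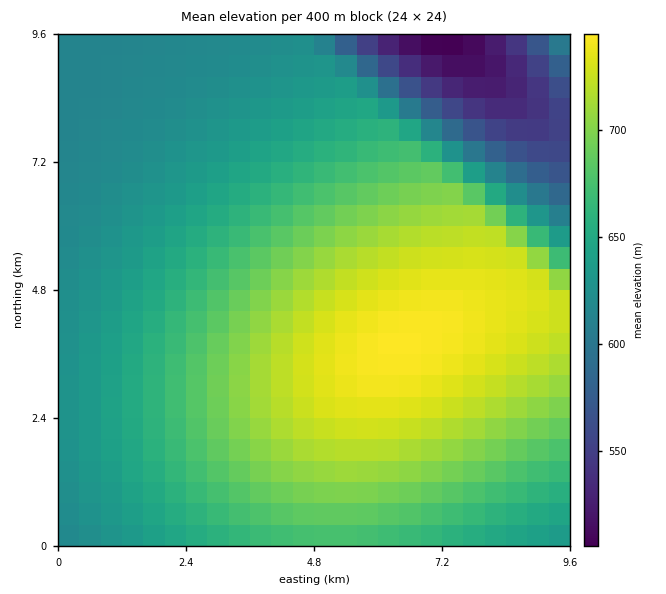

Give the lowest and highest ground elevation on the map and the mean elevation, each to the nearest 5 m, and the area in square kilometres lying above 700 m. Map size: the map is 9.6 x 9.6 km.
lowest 500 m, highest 745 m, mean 660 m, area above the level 26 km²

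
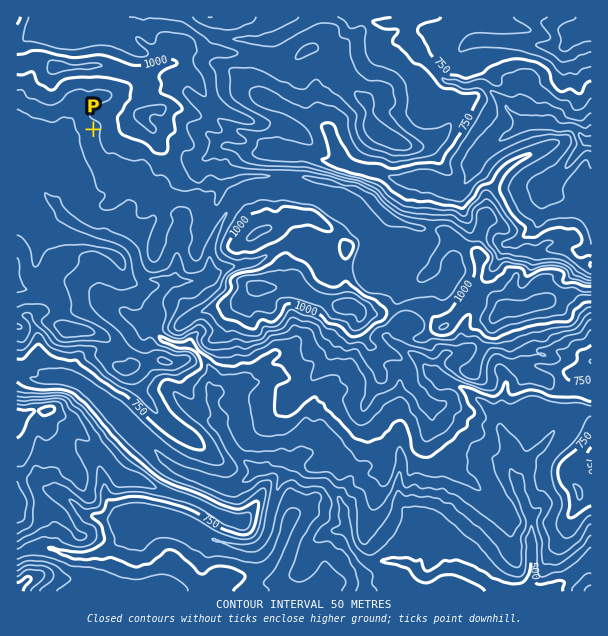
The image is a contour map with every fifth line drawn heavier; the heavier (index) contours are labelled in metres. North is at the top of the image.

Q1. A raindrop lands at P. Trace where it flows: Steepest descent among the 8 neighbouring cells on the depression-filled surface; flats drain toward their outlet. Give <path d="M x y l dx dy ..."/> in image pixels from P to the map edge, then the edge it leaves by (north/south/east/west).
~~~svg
<path d="M93 129l-6 0-3 2-7 6-3 0-6 6 0 25-2 2-1 6-5 4 0 14-4 6 0 6 4 4 0 2 14 12 15 7 7 2 5 3 12 1 4 3 3 0 6 3 8 8 1 3 0 4 2 2 0 6 1 1 0 3 5 6 6 3 12 0 1 2 3 0 0 7-7 8-5 9 2 4 3 3 0 23 4 4 15 8 12 0 6 3 11 10 0 2 3 3 1 6 2 1 0 6-2 2 0 9 3 3 0 13 5 9 0 9 6 8 10 21 18 16 3 0 2 2 19 0 2 1 4 0 6 5 8 0 6 6 21 0 3 1 3 3 0 2 10 10 2 6 4 8 0 7 2 2 0 3 3 6 0 10 1 2 2 6 13 13 3 0 2 2 4 0 2-2 24 0 1 2 5 0 1 1 3 0 12 12 8 0 3-3 9-4 15 0 4 3 5 0 10 7 6 3 3 0 6 5 5 0 1 1 3 0 6 3"/>
exit: south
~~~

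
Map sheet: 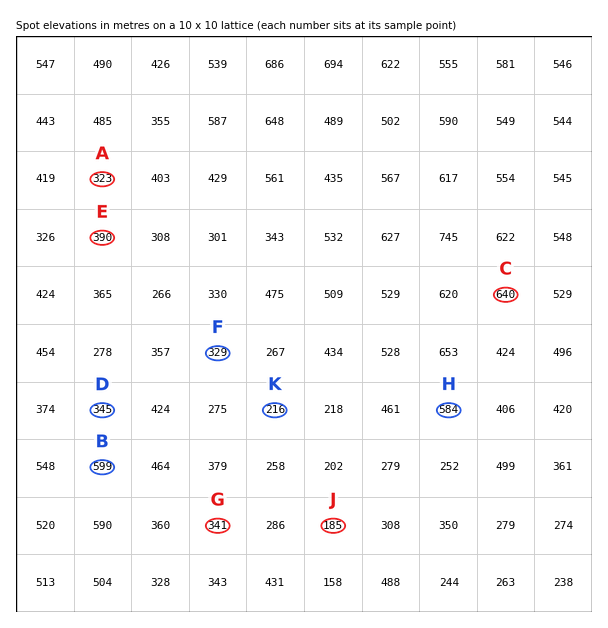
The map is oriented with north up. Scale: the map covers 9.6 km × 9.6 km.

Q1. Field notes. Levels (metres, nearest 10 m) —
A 320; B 600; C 640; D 340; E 390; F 330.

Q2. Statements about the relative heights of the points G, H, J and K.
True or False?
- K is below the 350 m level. True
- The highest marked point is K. False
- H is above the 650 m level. False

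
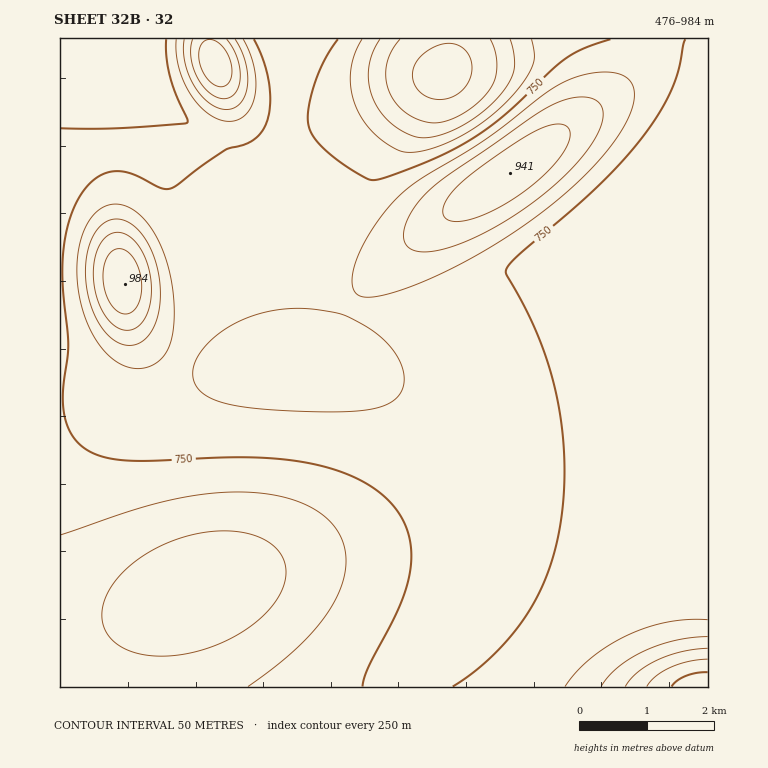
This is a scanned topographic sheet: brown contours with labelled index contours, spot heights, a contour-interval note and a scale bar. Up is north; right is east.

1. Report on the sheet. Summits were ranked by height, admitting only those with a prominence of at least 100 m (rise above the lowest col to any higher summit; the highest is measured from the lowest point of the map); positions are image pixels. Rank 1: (125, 284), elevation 984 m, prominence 508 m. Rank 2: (510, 173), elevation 941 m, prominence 144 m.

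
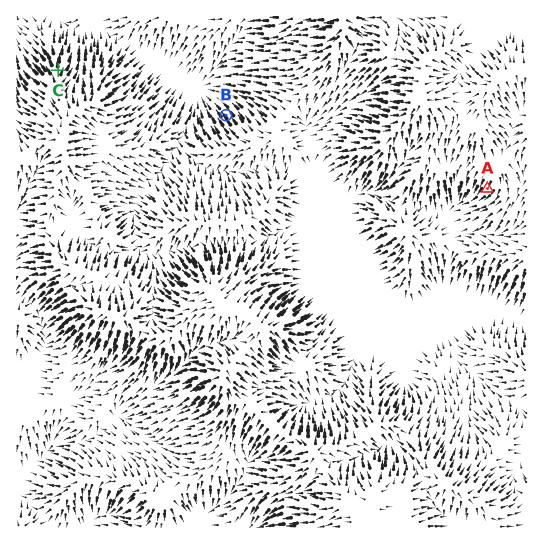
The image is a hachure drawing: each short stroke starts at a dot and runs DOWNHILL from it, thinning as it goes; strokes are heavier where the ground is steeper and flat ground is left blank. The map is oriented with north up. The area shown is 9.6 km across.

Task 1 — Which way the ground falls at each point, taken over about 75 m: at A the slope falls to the SW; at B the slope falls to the NW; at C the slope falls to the N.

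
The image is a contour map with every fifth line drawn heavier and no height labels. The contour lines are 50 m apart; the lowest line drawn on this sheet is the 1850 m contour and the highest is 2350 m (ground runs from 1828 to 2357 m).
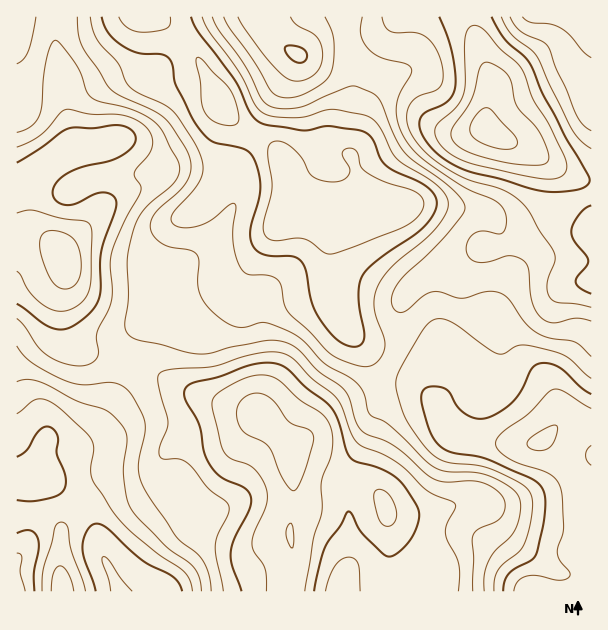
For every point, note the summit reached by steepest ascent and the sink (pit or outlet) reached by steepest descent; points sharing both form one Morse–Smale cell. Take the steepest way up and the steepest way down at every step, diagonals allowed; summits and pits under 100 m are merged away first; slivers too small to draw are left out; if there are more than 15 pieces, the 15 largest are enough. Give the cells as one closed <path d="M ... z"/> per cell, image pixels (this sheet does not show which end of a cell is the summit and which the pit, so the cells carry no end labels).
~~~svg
<path d="M470 16l-74 0-13 12-11 3-25 1 1 16 8 29-10 60 2 13 2 5-11-3-10 2-29 14-16 2 5 28-1 14 18-1 31 16-5 4-2 15 0 33 7 27 7 17 18 20 30 15 4-4 4-16 0-30 3-11 22-21 43-20 14-10 13 1 14-3 39-21 9 0 18 6 17 1 0-29-4-13-7-7-27-15-21-15-24-9-23-14 0-12 4-18 0-21z"/><path d="M393 358l-19 30-9 6-17 4-13 8-43 43-2 10 5 42-5 21 2 48-4 21 303 1 1-40-6-10-8-27 0-27-25-38-10-10-7 4-39 0-27-4-18-6-10-12-21-45-7-7z"/><path d="M138 16l-81 0-2 4 0 24 7 30 0 18 10 39 0 16 18-1 2 3 10 43 0 11-4 7-7 11-25 25-4 5 0 7 18-8 22 0 21 6 24 2 24 6 7 5 4 17 54-4 8-7 14-23 31-43-3-32-4-18-4-6-11-11-24-14-13-11-8-12-17-34-15-24-26-25-12-4-8 1z"/><path d="M123 360l-8 30-19 38-10 10-11 4-28-2-4 12-1 21-4 4 16 7 18 14 16 15 8 15 6 26 18 38 167 0 2-2 3-20-2-48 5-21-3-40-6-17-28-30-55-17-30-13-27-17z"/><path d="M557 223l-14 1-24 16-15 6-22 0-14 10-33 14-15 8-14 15-4 9-2 36-6 21 11 5 16 13 21 45 10 12 10 5 35 5 39 0 7-4 25 30 10 18 0 27 8 27 5 10 1-321-17-2z"/><path d="M306 211l-16 0-4 2-47 67-8 3-50 4 5 27-16 30-4 16 0 9 3 6 14 13 24 10 51 16 24 24 8 14 39-42 10-7 26-9 9-6 18-28-2-4-28-13-18-20-7-17-7-27 0-33 2-15 5-4z"/><path d="M263 16l-124 1 5 2 8-1 12 4 26 25 15 24 19 39 19 18 24 14 11 11 7 16 15-1 29-14 19 0-2-11 2-21 8-45-8-29-2-15-22 4-27 18-21-17z"/><path d="M591 16l-121 1 20 60 0 21-4 18 0 12 23 14 24 9 34 23 21 7 4-1z"/><path d="M45 242l-29 1 1 238 16-1 7-4 3-24 4-12 28 2 11-4 10-10 19-38 7-27 0-3-5-2-34-8-13-12-4-12-4-20 4-42-5-10-8-8z"/><path d="M56 16l-40 1 0 225 29 0 8 4 9 10 4-10 25-25 7-11 4-7 0-11-10-43-2-3-18 1 0-16-10-39 0-18-7-30z"/><path d="M102 250l-22 0-16 8 0 60 4 17 10 13 14 6 30 6 12-27 28-30 1-13 16-2 2-3-1-12-6-8-12-5-39-4z"/><path d="M44 478l-28 4 0 109 103 1-5-16-12-22-6-26-8-15-16-15z"/><path d="M180 286l-17 4-1 13-28 30-12 26 24 8 30 18 2-1-12-15 0-9 4-16 16-30z"/><path d="M344 16l-80 1 12 21 14 12 9 5 25-18 21-5z"/><path d="M395 16l-50 0-1 11 3 5 25-1 11-3z"/>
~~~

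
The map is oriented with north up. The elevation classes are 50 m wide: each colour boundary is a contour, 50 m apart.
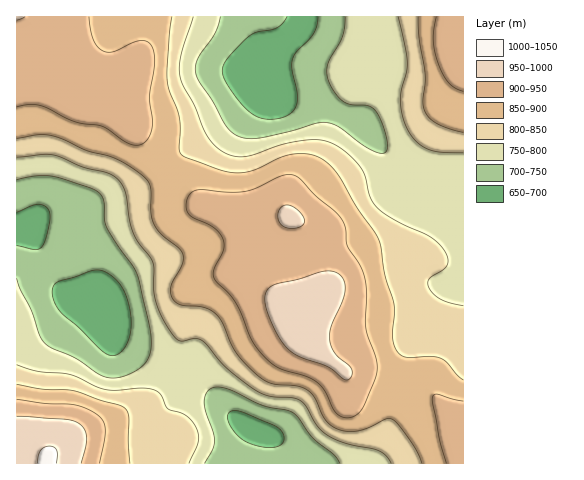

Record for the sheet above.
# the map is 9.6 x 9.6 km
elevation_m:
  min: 670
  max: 1000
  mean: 830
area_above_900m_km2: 21.8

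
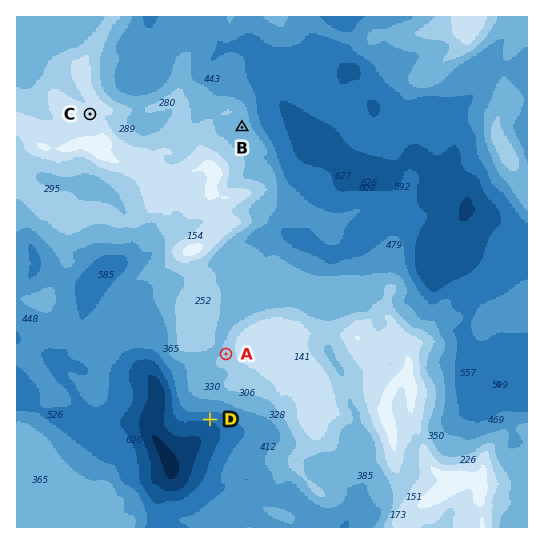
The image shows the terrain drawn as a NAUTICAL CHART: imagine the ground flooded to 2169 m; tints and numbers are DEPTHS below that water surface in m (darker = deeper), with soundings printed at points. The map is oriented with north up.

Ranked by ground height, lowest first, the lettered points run D B A C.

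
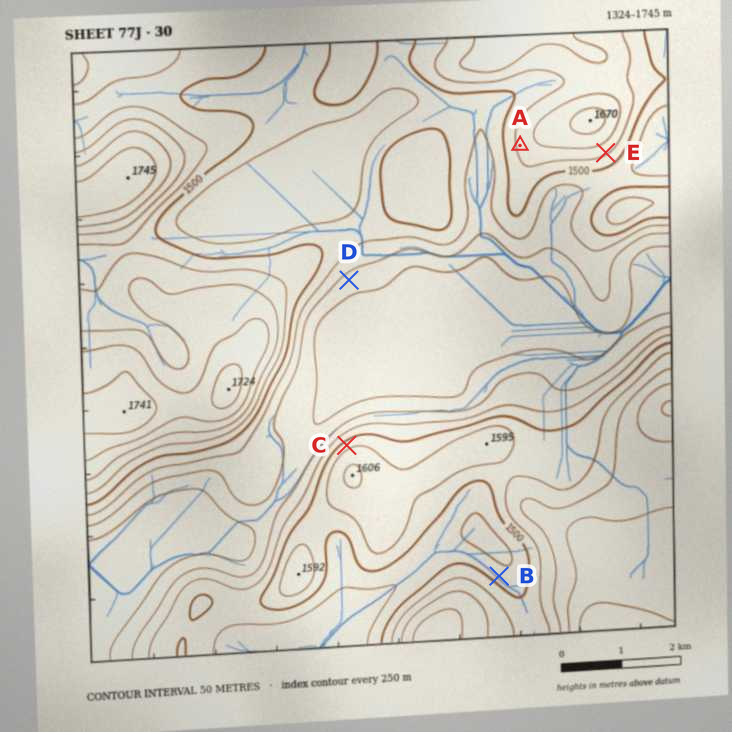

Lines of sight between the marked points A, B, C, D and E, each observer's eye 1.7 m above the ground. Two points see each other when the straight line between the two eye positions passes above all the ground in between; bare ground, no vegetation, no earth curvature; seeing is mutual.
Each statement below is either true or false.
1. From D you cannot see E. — true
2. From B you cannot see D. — true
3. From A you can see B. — false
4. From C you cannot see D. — false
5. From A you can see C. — true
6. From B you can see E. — false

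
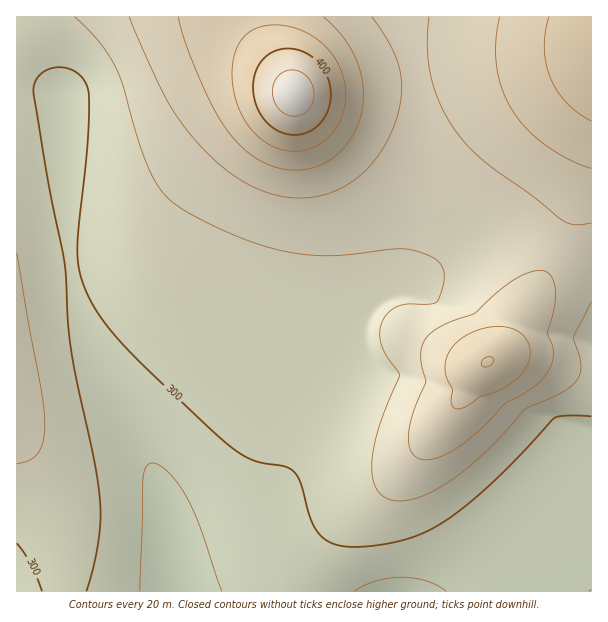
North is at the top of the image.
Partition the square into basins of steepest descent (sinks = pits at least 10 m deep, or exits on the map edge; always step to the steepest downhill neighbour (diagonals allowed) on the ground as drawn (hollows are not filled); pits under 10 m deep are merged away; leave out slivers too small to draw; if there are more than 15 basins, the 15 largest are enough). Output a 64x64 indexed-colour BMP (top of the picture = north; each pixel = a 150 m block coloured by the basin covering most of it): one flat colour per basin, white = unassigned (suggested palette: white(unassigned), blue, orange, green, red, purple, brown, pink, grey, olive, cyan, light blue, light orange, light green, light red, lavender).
<image width="64" height="64" href="data:image/bmp;base64,Qk12CAAAAAAAAHYAAAAoAAAAQAAAAEAAAAABAAQAAAAAAAAIAAATCwAAEwsAABAAAAAAAAAA////ALR3HwAOf/8ALKAsACgn1gC9Z5QAS1aMAMJ34wB/f38AIr28AM++FwDox64AeLv/AIrfmACWmP8A1bDFABERERERERERERERERERESIiIiIiIiIiIiIiIiIiIiIiERERERERERERERERERERIiIiIiIiIiIiIiIiIiIiIiIREREREREREREREREREREiIiIiIiIiIiIiIiIiIiIiIhERERERERERERERERERERIiIiIiIiIiIiIiIiIiIiIiEREREREREREREREREREREiIiIiIiIiIiIiIiIiIiIiIRERERERERERERERERERERIiIiIiIiIiIiIiIiIiIiIhERERERERERERERERERERESIiIiIiIiIiIiIiIiIiIiERERERERERERERERERERERESIiIiIiIiIiIiIiIiIiIREREREREREREREREREREREREiIiIiIiIiIiIiIiIiIhEREREREREREREREREREREREREiIiIiIiIiIiIiIiIiEREREREREREREREREREREREREREiIiIiIiIiIiIiIiIRERERERERERERERERERERERERERIiIiIiIiIiIiIiIhERERERERERERERERERERERERERESIiIiIiIiIiIiIiEREREREREREREREREREREREREREREiIiIiIiIiIiIiIRERERERERERERERERERERERERERERIiIiIiIiIiIiIhERERERERERERERERERERERERERERESIiIiIiIiIiIiERERERERERERERERERERERERERERERIiIiIiIiIiIiIRERERERERERERERERERERERERERERESIiIiIiIiIiIhEREREREREREREREREREREREREREREREiIiIiIiIiIiERERERERERERERERERERERERERERERERIiIiIiIiIiIRERERERERERERERERERERERERERERERESIiIiIiIiIhERERERERERERERERERERERERERERERERIiIiIiIiIiERERERERERERERERERERERERERERERERESIiIiIiIiIRERERERERERERERERERERERERERERERERIiIiIiIiIhERERERERERERERERERERERERERERERERESIiIiIiIREREREREREREREREREREREREREREREREREREiIiIhERERERERERERERERERERERERERERERERERERERERERERERERERERERERERERERERERERERERERERERERERERERERERERERERERERERERERERERERERERERERERERERERERERERERERERERERERERERERERERERERERERERERERERERERERERERERERERERERERERERERERERERERERERERERERERERERERERERERERERERERERERERERERERERERERERERERERERERERERERERERERERERERERERERERERERERERERERERERERERERERERERERERERERERERERERERERERERERERERERERERERERERERERERERERERERERERERERERERERERERERERERERERERERERERERERERERERERERERERERERERERERERERERERERERERERERERERERERERERERERERERERERERERERERERERERERERERERERERERERERERERERERERERERERERERERERERERERERERERERERERERERERERERERERERERERERERERERERERERERERERERERERERERERERERERERERERERERERERERERERERERERERERERERERERERERERERERERERERERERERERERERERERERERERERERERERERERERERERERERERERERERERERERERERERERERERERERERERERERERERERERERERERERERERERERERERERERERERERERERERERERERERERERERERERERERERERERERERERERERERERERERERERERERERERERERERERERERERERERERERERERERERERERERERERERERERERERERERERERERERERERERERERERERERERERERERERERERERERERERERERERERERERERERERERERERERERERERERERERERERERERERERERERERERERERERERERERERERERERERERERERERERERERERERERERERERERERERERERERERERERERERERERERERERERERERERERERERERERERERERERERERERERERERERERERERERERERERERERERERERERERERERERERERERERERERERERERERERERERERERERERERERERERERERERERERERERERERERERERERERERERERERERERERERERERERERERERERERERERERERERERERERERERERERERERERERERERERERERERERERERERERERERERERERERERERERERERERERERERERERERERERERERERERERERERERERERERERERERERERERERERERERERERERERERERERERERERERERERERERERERERERERERERERERERERERERERERERERERERERERERERERERERERERERERERERERERERERERERERERERERERERERERERERERERERERERERERERERERERERERERERERERERERERERERERERERERERERERERERERERERERERERERERERERERERERERER"/>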